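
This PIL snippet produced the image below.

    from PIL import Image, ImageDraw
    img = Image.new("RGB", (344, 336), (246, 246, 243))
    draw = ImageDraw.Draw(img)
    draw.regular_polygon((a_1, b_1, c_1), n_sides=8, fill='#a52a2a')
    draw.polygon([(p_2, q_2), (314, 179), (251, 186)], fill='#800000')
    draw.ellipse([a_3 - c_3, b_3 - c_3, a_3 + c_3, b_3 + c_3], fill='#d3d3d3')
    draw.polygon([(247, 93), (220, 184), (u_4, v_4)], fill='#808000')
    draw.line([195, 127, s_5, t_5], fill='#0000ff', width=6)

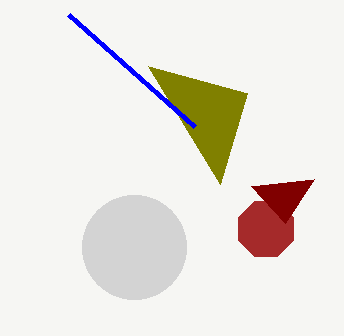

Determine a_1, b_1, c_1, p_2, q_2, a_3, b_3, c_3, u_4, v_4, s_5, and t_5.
a_1 = 266; b_1 = 229; c_1 = 30; p_2 = 285; q_2 = 223; a_3 = 134; b_3 = 247; c_3 = 52; u_4 = 148; v_4 = 66; s_5 = 69; t_5 = 15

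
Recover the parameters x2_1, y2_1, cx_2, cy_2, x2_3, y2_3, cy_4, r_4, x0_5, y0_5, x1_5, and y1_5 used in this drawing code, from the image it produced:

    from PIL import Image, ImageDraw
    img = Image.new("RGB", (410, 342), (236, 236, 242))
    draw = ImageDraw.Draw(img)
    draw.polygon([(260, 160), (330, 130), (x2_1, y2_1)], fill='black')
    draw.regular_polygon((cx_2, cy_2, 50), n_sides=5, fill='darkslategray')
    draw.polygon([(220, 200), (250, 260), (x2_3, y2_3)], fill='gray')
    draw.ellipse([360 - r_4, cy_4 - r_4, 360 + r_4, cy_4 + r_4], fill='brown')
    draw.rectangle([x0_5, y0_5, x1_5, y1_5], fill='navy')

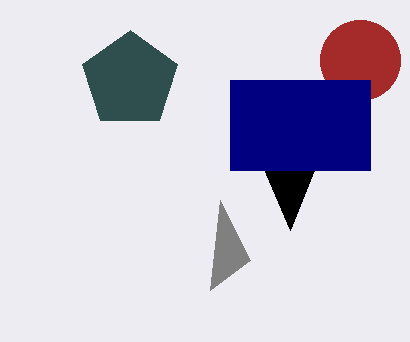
x2_1 = 290
y2_1 = 230
cx_2 = 130
cy_2 = 80
x2_3 = 210
y2_3 = 290
cy_4 = 60
r_4 = 40
x0_5 = 230
y0_5 = 80
x1_5 = 370
y1_5 = 170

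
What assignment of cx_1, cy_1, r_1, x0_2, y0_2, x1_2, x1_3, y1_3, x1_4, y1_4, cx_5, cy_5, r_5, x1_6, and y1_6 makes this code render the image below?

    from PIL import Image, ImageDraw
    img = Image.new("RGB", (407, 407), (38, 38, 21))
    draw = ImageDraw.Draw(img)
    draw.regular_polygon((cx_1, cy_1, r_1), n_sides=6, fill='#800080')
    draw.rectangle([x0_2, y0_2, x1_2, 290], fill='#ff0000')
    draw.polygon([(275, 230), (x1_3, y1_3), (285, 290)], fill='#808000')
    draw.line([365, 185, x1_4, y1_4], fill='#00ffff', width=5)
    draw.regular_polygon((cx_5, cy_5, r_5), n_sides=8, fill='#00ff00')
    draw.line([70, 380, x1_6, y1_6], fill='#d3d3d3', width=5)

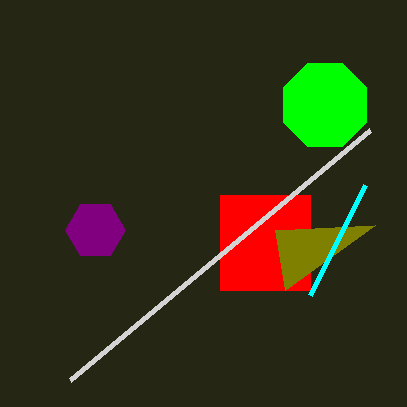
cx_1 = 95; cy_1 = 230; r_1 = 30; x0_2 = 220; y0_2 = 195; x1_2 = 310; x1_3 = 375; y1_3 = 225; x1_4 = 310; y1_4 = 295; cx_5 = 325; cy_5 = 105; r_5 = 45; x1_6 = 370; y1_6 = 130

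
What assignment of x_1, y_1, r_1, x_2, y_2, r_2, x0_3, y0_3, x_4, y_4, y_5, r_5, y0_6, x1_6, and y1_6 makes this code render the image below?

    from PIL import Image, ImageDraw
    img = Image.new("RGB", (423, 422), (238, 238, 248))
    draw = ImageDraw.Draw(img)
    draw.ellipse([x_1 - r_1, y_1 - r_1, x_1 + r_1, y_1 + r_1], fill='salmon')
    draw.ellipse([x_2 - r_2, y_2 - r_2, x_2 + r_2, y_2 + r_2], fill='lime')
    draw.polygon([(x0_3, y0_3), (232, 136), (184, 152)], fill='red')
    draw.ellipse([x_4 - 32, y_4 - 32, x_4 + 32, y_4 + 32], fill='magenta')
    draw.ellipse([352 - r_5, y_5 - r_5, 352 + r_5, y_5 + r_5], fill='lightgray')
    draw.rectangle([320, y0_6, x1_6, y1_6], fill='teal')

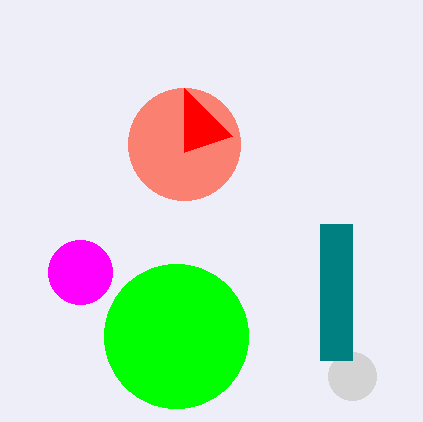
x_1 = 184; y_1 = 144; r_1 = 56; x_2 = 176; y_2 = 336; r_2 = 72; x0_3 = 184; y0_3 = 88; x_4 = 80; y_4 = 272; y_5 = 376; r_5 = 24; y0_6 = 224; x1_6 = 352; y1_6 = 360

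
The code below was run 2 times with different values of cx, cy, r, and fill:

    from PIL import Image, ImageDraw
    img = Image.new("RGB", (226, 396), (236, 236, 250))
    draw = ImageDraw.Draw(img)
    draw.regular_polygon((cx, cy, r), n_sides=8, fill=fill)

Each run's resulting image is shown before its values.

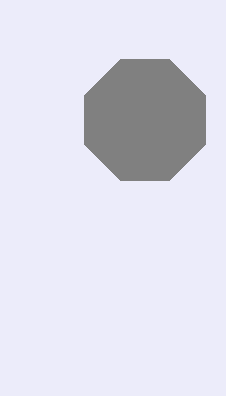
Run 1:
cx = 145, cy = 120, r = 65, fill = 'gray'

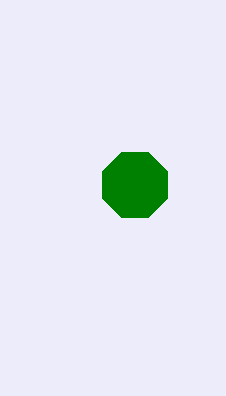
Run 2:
cx = 135; cy = 185; r = 35; fill = 'green'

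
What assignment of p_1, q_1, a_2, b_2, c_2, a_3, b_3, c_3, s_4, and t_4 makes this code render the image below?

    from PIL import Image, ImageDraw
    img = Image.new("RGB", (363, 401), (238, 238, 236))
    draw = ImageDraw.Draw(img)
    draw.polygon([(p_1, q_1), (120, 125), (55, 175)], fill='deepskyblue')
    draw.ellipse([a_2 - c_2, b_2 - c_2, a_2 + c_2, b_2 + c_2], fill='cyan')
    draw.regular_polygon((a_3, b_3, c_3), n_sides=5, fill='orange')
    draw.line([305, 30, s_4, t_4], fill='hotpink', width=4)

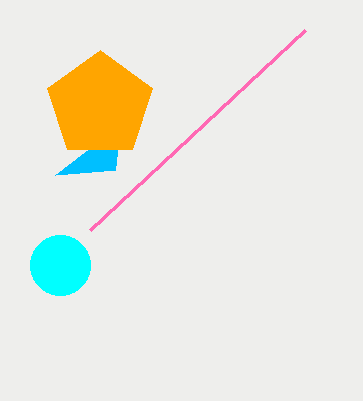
p_1 = 115, q_1 = 170, a_2 = 60, b_2 = 265, c_2 = 30, a_3 = 100, b_3 = 105, c_3 = 55, s_4 = 90, t_4 = 230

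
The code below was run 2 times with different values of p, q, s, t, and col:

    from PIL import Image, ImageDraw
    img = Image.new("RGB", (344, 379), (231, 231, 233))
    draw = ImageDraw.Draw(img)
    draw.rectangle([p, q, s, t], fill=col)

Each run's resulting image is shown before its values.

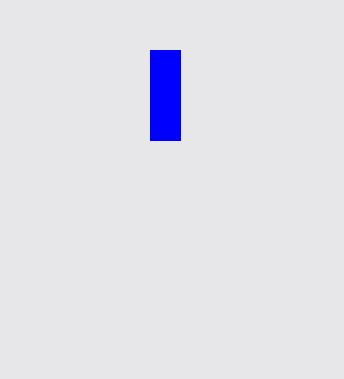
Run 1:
p = 150; q = 50; s = 180; t = 140; col = 'blue'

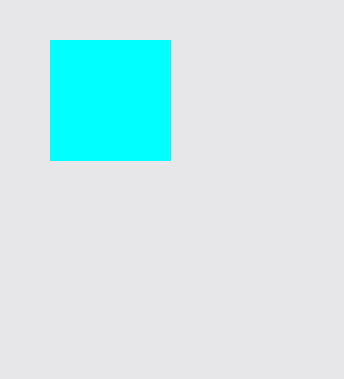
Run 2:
p = 50, q = 40, s = 170, t = 160, col = 'cyan'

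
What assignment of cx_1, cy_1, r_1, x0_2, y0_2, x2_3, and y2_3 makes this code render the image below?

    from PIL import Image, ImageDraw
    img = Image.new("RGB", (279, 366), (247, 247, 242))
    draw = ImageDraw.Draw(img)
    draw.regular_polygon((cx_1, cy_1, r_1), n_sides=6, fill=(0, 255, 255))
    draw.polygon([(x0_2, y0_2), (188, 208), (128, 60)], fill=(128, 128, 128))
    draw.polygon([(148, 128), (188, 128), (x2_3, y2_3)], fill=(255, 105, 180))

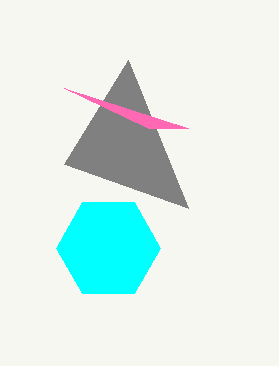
cx_1 = 108; cy_1 = 248; r_1 = 52; x0_2 = 64; y0_2 = 164; x2_3 = 64; y2_3 = 88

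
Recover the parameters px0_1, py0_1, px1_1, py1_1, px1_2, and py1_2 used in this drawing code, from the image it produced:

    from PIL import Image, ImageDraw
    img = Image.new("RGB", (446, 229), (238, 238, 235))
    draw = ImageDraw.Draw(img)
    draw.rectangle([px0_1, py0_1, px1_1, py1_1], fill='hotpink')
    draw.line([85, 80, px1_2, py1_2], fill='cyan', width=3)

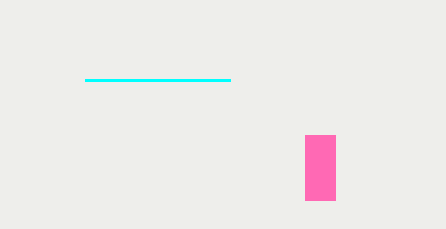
px0_1 = 305
py0_1 = 135
px1_1 = 335
py1_1 = 200
px1_2 = 230
py1_2 = 80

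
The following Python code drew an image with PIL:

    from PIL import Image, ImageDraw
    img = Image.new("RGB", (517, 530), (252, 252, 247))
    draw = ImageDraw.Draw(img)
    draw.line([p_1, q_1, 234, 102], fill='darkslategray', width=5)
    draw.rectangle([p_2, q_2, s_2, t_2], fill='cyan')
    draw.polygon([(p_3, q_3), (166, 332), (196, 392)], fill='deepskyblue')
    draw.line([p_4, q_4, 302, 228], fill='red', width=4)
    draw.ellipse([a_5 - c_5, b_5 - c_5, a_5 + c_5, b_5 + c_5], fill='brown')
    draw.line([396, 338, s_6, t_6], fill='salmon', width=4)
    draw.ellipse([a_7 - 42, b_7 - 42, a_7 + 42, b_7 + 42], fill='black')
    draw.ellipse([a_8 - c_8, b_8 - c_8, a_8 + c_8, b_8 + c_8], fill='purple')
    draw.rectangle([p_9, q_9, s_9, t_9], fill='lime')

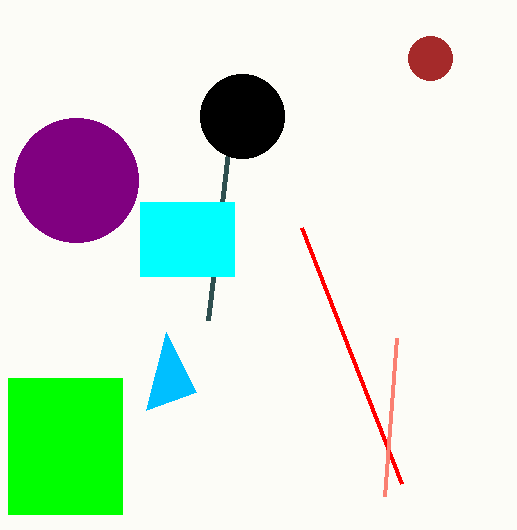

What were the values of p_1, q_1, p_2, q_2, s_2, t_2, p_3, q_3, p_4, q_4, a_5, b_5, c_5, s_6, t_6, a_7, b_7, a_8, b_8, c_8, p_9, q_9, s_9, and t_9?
p_1 = 208
q_1 = 320
p_2 = 140
q_2 = 202
s_2 = 234
t_2 = 276
p_3 = 146
q_3 = 410
p_4 = 402
q_4 = 484
a_5 = 430
b_5 = 58
c_5 = 22
s_6 = 384
t_6 = 496
a_7 = 242
b_7 = 116
a_8 = 76
b_8 = 180
c_8 = 62
p_9 = 8
q_9 = 378
s_9 = 122
t_9 = 514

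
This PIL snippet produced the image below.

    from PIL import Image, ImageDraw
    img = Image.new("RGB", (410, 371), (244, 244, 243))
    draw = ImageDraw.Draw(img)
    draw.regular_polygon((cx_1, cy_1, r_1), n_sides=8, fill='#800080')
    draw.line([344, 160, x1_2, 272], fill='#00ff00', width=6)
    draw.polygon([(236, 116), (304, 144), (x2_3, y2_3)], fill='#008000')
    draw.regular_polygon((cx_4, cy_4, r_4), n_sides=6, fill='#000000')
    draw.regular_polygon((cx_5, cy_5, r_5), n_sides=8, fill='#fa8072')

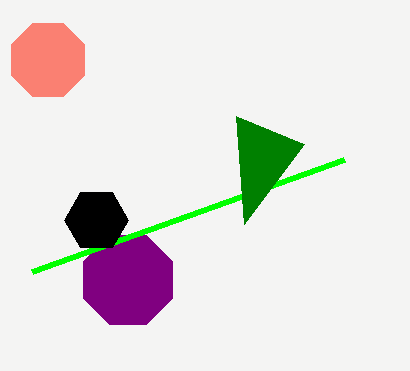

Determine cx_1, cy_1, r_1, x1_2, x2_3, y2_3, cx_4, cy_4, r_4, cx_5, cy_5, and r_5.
cx_1 = 128, cy_1 = 280, r_1 = 48, x1_2 = 32, x2_3 = 244, y2_3 = 224, cx_4 = 96, cy_4 = 220, r_4 = 32, cx_5 = 48, cy_5 = 60, r_5 = 40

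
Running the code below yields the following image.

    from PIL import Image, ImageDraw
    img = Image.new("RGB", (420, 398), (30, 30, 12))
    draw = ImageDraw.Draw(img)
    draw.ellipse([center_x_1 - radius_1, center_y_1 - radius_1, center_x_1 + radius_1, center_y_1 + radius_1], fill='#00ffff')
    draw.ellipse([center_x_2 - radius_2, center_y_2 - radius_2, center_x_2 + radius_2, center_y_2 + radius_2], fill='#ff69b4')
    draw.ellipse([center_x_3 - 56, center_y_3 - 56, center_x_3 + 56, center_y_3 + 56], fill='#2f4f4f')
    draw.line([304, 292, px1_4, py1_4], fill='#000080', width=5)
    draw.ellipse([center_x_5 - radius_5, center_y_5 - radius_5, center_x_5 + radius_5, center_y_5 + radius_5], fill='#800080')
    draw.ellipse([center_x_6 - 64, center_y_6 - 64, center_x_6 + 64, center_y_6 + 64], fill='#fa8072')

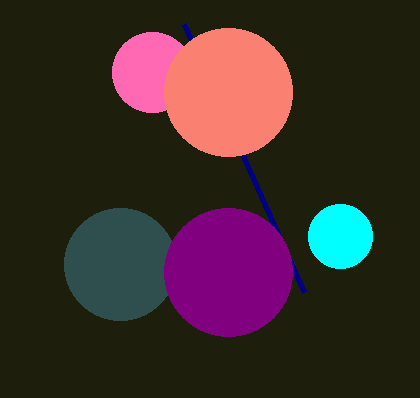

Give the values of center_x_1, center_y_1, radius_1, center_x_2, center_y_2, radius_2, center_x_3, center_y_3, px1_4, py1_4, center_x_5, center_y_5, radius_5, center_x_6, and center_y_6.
center_x_1 = 340, center_y_1 = 236, radius_1 = 32, center_x_2 = 152, center_y_2 = 72, radius_2 = 40, center_x_3 = 120, center_y_3 = 264, px1_4 = 184, py1_4 = 24, center_x_5 = 228, center_y_5 = 272, radius_5 = 64, center_x_6 = 228, center_y_6 = 92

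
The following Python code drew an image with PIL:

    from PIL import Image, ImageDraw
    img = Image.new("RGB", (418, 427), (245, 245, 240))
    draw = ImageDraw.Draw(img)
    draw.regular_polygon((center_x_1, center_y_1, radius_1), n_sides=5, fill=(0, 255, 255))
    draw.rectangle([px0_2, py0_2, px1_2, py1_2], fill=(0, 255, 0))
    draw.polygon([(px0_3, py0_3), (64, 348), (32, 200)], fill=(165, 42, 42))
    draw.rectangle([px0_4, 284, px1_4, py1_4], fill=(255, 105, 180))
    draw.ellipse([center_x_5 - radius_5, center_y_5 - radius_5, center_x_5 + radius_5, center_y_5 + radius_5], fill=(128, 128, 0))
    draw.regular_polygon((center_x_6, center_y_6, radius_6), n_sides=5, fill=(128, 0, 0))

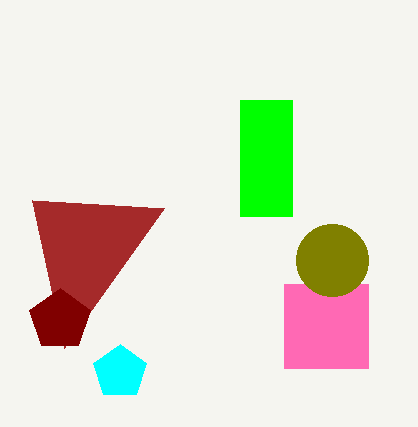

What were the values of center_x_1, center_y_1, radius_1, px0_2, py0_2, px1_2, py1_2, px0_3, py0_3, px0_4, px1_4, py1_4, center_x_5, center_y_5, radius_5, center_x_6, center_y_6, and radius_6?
center_x_1 = 120
center_y_1 = 372
radius_1 = 28
px0_2 = 240
py0_2 = 100
px1_2 = 292
py1_2 = 216
px0_3 = 164
py0_3 = 208
px0_4 = 284
px1_4 = 368
py1_4 = 368
center_x_5 = 332
center_y_5 = 260
radius_5 = 36
center_x_6 = 60
center_y_6 = 320
radius_6 = 32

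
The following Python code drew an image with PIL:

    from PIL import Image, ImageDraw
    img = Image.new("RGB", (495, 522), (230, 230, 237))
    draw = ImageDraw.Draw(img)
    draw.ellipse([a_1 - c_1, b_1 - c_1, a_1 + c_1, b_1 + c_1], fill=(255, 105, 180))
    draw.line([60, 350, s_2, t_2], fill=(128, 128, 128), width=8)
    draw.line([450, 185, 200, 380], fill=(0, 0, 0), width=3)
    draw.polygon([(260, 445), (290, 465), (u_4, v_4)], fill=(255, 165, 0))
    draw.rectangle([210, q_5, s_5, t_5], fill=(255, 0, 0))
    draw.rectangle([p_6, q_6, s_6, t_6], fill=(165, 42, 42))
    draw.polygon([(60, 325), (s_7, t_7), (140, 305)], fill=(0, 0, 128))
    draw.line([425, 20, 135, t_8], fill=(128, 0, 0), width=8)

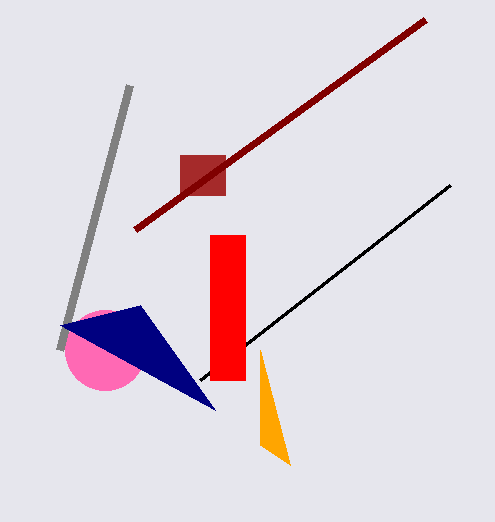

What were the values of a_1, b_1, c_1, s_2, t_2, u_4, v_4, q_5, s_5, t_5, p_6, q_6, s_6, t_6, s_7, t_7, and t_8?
a_1 = 105; b_1 = 350; c_1 = 40; s_2 = 130; t_2 = 85; u_4 = 260; v_4 = 350; q_5 = 235; s_5 = 245; t_5 = 380; p_6 = 180; q_6 = 155; s_6 = 225; t_6 = 195; s_7 = 215; t_7 = 410; t_8 = 230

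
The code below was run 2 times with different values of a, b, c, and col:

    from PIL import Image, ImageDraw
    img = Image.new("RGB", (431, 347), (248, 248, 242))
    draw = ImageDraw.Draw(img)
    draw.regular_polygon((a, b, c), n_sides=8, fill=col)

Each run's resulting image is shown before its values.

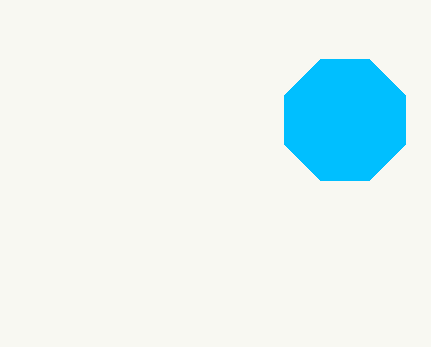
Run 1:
a = 345, b = 120, c = 65, col = 'deepskyblue'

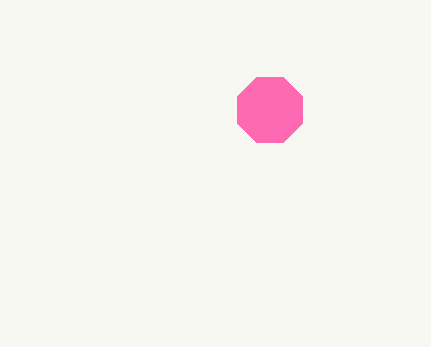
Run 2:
a = 270
b = 110
c = 35
col = 'hotpink'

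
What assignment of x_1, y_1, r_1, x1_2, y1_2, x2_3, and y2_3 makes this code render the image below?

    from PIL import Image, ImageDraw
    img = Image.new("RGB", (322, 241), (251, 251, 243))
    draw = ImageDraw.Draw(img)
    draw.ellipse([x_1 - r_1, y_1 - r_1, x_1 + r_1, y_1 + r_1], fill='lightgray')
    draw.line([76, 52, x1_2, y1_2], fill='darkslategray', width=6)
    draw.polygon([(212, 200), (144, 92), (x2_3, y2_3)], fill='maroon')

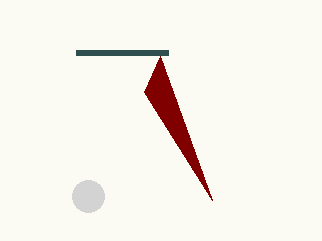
x_1 = 88
y_1 = 196
r_1 = 16
x1_2 = 168
y1_2 = 52
x2_3 = 160
y2_3 = 56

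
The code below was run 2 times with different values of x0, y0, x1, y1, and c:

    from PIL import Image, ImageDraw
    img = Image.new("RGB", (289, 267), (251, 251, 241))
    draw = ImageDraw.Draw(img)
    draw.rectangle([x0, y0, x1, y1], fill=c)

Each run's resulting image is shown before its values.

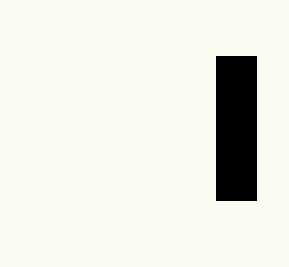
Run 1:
x0 = 216, y0 = 56, x1 = 256, y1 = 200, c = 'black'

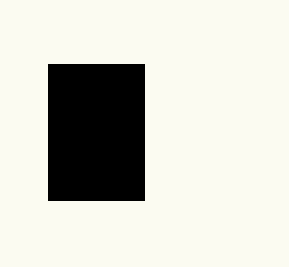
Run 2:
x0 = 48, y0 = 64, x1 = 144, y1 = 200, c = 'black'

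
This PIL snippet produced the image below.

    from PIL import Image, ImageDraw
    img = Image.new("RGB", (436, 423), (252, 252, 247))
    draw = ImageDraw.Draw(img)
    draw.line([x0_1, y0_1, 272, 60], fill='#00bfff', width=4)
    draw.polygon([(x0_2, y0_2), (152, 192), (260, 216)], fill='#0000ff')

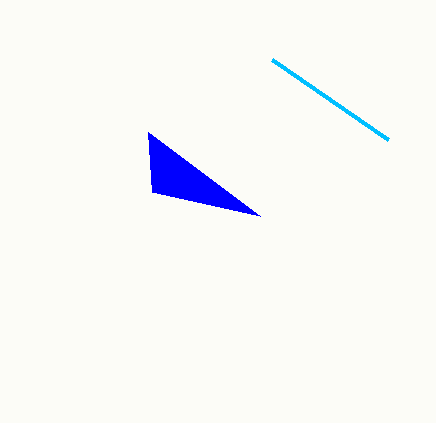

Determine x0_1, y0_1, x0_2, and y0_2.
x0_1 = 388; y0_1 = 140; x0_2 = 148; y0_2 = 132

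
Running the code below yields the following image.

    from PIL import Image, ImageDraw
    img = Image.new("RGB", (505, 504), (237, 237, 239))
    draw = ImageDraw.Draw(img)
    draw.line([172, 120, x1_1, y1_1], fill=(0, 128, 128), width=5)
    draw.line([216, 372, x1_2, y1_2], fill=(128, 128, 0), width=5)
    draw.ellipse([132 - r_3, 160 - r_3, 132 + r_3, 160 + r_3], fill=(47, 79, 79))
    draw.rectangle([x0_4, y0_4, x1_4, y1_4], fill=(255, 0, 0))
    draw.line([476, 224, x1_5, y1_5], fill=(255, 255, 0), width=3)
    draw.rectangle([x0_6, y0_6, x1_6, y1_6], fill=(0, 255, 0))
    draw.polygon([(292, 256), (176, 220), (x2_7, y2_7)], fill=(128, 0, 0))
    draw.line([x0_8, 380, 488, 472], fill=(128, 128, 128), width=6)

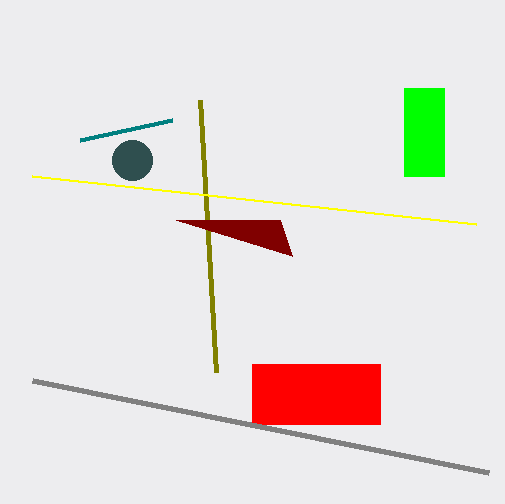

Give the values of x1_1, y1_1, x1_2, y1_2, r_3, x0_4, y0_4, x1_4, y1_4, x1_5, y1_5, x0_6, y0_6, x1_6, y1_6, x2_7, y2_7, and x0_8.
x1_1 = 80, y1_1 = 140, x1_2 = 200, y1_2 = 100, r_3 = 20, x0_4 = 252, y0_4 = 364, x1_4 = 380, y1_4 = 424, x1_5 = 32, y1_5 = 176, x0_6 = 404, y0_6 = 88, x1_6 = 444, y1_6 = 176, x2_7 = 280, y2_7 = 220, x0_8 = 32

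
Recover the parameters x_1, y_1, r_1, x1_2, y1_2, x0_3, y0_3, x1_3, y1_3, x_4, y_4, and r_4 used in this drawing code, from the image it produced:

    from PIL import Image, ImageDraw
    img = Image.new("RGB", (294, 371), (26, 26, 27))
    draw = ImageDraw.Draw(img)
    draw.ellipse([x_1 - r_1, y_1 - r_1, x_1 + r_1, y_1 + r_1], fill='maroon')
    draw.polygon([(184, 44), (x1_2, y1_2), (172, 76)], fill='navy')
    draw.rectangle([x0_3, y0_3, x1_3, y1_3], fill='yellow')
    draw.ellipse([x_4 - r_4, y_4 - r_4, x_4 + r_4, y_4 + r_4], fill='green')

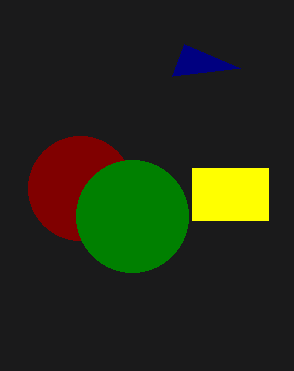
x_1 = 80, y_1 = 188, r_1 = 52, x1_2 = 240, y1_2 = 68, x0_3 = 192, y0_3 = 168, x1_3 = 268, y1_3 = 220, x_4 = 132, y_4 = 216, r_4 = 56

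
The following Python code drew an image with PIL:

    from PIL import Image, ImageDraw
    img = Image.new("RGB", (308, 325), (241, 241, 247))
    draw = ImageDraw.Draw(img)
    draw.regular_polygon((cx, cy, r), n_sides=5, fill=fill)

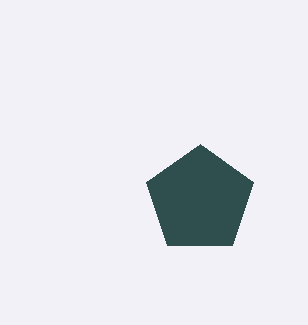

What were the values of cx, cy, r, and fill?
cx = 200; cy = 200; r = 56; fill = 'darkslategray'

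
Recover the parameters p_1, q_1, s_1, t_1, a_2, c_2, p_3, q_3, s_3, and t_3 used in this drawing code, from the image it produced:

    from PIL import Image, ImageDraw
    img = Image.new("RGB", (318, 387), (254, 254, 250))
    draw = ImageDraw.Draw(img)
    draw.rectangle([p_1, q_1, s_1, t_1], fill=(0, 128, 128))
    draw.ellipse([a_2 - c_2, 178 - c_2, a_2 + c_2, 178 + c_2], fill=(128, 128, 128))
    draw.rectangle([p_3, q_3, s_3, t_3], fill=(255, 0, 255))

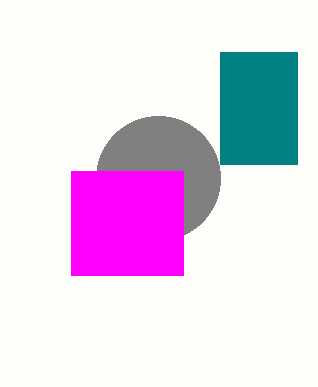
p_1 = 220
q_1 = 52
s_1 = 297
t_1 = 164
a_2 = 158
c_2 = 62
p_3 = 71
q_3 = 171
s_3 = 183
t_3 = 275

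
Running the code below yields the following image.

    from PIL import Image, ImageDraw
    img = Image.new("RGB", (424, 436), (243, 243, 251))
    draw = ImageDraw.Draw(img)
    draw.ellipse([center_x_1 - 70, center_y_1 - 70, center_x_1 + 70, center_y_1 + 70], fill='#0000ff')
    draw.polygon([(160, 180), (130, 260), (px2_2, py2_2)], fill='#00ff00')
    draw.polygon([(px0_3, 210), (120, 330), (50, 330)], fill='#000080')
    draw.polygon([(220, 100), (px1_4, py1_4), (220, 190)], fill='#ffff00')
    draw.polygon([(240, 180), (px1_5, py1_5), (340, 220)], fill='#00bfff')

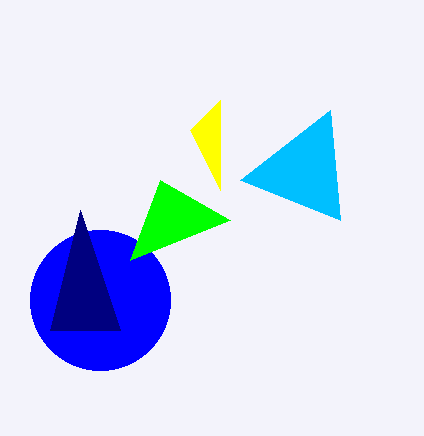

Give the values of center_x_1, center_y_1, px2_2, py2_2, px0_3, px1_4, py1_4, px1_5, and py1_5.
center_x_1 = 100; center_y_1 = 300; px2_2 = 230; py2_2 = 220; px0_3 = 80; px1_4 = 190; py1_4 = 130; px1_5 = 330; py1_5 = 110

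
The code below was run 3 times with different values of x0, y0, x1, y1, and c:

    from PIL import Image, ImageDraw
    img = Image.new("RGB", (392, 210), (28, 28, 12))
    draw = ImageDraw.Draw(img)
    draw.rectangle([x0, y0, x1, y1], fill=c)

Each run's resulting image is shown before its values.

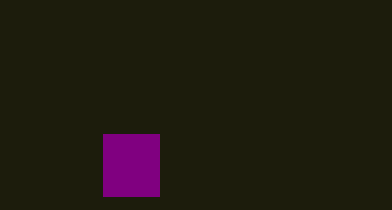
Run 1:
x0 = 103; y0 = 134; x1 = 159; y1 = 196; c = 'purple'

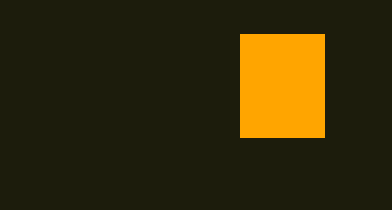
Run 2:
x0 = 240
y0 = 34
x1 = 324
y1 = 137
c = 'orange'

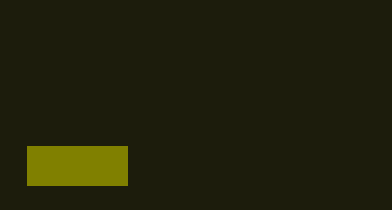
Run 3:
x0 = 27; y0 = 146; x1 = 127; y1 = 185; c = 'olive'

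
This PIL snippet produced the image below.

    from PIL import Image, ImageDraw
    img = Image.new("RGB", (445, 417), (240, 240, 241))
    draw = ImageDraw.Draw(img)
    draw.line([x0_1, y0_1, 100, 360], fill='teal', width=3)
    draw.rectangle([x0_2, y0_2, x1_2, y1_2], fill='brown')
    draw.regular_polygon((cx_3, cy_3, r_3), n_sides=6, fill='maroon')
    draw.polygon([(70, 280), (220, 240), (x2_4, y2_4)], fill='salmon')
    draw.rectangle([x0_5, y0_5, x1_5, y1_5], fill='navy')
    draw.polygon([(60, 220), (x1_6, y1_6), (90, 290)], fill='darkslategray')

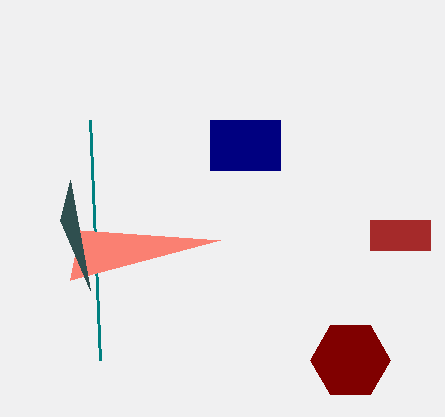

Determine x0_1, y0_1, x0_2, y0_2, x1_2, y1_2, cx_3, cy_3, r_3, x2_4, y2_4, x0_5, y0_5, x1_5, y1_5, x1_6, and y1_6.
x0_1 = 90
y0_1 = 120
x0_2 = 370
y0_2 = 220
x1_2 = 430
y1_2 = 250
cx_3 = 350
cy_3 = 360
r_3 = 40
x2_4 = 80
y2_4 = 230
x0_5 = 210
y0_5 = 120
x1_5 = 280
y1_5 = 170
x1_6 = 70
y1_6 = 180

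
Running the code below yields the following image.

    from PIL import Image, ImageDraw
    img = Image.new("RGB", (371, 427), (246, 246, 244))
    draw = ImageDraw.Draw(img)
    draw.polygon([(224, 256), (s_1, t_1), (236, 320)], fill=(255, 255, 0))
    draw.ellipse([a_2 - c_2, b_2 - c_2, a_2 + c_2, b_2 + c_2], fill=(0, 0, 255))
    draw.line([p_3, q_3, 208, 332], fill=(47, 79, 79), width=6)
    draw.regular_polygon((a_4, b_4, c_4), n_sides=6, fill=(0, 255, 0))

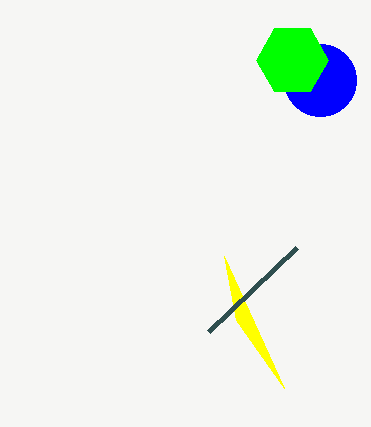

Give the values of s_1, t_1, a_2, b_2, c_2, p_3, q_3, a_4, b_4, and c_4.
s_1 = 284; t_1 = 388; a_2 = 320; b_2 = 80; c_2 = 36; p_3 = 296; q_3 = 248; a_4 = 292; b_4 = 60; c_4 = 36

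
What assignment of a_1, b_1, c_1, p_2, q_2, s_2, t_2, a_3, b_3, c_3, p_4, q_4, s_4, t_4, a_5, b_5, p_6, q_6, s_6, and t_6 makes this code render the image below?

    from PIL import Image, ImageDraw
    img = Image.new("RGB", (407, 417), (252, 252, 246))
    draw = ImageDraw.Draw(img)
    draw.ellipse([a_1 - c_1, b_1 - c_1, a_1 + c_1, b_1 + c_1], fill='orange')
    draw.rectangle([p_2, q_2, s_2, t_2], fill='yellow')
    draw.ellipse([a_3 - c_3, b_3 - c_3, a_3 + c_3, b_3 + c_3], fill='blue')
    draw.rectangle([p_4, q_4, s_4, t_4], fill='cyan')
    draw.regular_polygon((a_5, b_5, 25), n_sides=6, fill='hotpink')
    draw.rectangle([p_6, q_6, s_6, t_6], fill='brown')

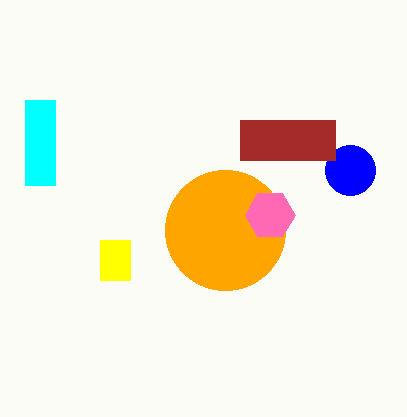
a_1 = 225; b_1 = 230; c_1 = 60; p_2 = 100; q_2 = 240; s_2 = 130; t_2 = 280; a_3 = 350; b_3 = 170; c_3 = 25; p_4 = 25; q_4 = 100; s_4 = 55; t_4 = 185; a_5 = 270; b_5 = 215; p_6 = 240; q_6 = 120; s_6 = 335; t_6 = 160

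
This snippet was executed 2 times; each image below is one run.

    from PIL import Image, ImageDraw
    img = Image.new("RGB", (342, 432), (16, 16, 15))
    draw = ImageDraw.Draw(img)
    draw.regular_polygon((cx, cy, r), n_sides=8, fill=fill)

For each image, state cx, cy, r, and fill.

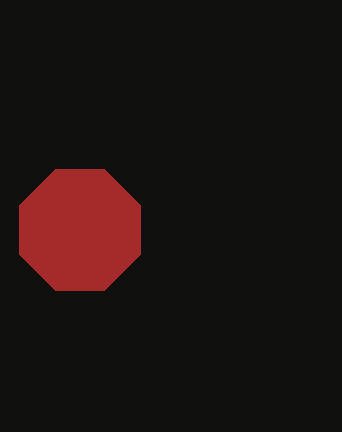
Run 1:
cx = 80
cy = 230
r = 65
fill = 'brown'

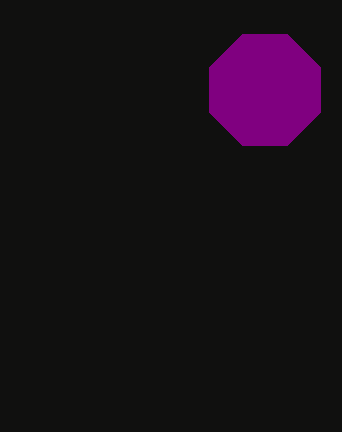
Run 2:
cx = 265, cy = 90, r = 60, fill = 'purple'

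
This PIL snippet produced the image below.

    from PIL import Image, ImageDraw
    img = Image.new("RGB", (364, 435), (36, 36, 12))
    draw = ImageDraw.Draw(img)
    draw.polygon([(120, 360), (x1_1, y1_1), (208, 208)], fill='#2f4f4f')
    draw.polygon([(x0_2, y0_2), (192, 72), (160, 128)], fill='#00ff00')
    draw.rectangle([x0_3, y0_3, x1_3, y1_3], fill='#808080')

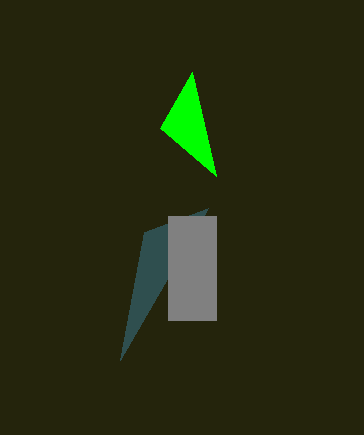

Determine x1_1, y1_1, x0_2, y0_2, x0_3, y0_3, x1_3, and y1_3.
x1_1 = 144, y1_1 = 232, x0_2 = 216, y0_2 = 176, x0_3 = 168, y0_3 = 216, x1_3 = 216, y1_3 = 320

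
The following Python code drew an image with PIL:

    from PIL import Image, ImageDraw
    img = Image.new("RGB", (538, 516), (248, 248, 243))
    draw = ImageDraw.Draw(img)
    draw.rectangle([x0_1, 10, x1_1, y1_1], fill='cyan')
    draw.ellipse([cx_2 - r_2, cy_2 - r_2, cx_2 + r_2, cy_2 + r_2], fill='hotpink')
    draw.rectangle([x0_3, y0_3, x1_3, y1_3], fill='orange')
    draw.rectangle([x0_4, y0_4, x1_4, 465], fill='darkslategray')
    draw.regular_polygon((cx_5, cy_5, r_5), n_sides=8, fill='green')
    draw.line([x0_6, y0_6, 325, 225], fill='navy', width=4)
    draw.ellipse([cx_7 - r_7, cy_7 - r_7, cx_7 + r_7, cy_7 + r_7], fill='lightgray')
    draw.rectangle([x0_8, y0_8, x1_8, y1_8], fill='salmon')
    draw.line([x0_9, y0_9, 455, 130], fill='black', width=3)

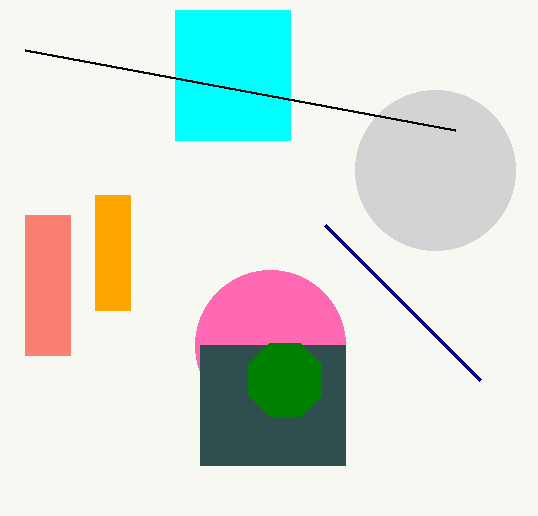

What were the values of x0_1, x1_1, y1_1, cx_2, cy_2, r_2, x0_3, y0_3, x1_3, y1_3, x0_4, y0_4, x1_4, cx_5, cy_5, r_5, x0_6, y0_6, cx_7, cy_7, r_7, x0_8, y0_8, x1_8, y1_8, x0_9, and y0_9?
x0_1 = 175
x1_1 = 290
y1_1 = 140
cx_2 = 270
cy_2 = 345
r_2 = 75
x0_3 = 95
y0_3 = 195
x1_3 = 130
y1_3 = 310
x0_4 = 200
y0_4 = 345
x1_4 = 345
cx_5 = 285
cy_5 = 380
r_5 = 40
x0_6 = 480
y0_6 = 380
cx_7 = 435
cy_7 = 170
r_7 = 80
x0_8 = 25
y0_8 = 215
x1_8 = 70
y1_8 = 355
x0_9 = 25
y0_9 = 50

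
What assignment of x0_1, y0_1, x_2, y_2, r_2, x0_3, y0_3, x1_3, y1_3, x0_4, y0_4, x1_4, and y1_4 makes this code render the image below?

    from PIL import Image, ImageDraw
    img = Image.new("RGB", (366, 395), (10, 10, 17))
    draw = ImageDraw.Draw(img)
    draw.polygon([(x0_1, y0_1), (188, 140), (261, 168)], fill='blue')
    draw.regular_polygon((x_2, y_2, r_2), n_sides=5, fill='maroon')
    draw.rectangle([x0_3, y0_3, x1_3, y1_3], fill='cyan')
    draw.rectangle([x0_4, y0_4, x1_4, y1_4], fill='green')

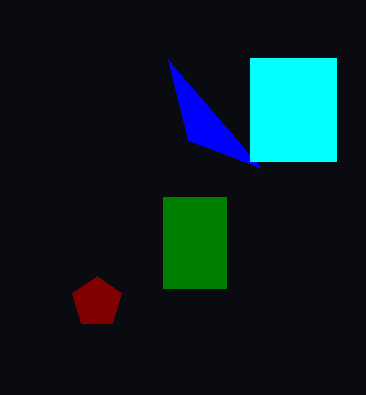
x0_1 = 168, y0_1 = 60, x_2 = 97, y_2 = 302, r_2 = 26, x0_3 = 250, y0_3 = 58, x1_3 = 336, y1_3 = 161, x0_4 = 163, y0_4 = 197, x1_4 = 226, y1_4 = 288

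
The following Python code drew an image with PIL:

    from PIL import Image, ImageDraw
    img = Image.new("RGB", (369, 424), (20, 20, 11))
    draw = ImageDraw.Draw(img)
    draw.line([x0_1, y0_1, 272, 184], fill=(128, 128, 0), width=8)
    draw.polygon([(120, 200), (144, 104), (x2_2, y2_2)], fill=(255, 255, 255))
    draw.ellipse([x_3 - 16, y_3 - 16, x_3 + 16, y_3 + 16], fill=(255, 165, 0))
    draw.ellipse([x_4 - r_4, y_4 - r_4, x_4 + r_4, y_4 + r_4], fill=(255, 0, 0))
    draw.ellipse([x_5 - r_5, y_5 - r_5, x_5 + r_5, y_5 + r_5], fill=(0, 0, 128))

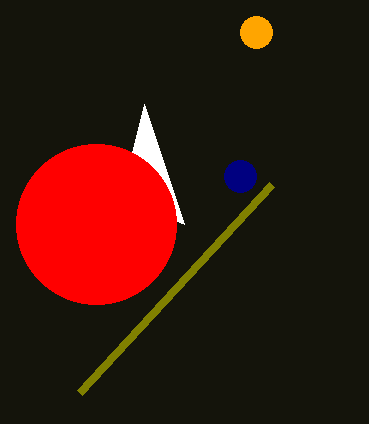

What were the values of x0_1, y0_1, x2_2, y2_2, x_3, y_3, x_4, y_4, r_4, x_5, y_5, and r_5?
x0_1 = 80
y0_1 = 392
x2_2 = 184
y2_2 = 224
x_3 = 256
y_3 = 32
x_4 = 96
y_4 = 224
r_4 = 80
x_5 = 240
y_5 = 176
r_5 = 16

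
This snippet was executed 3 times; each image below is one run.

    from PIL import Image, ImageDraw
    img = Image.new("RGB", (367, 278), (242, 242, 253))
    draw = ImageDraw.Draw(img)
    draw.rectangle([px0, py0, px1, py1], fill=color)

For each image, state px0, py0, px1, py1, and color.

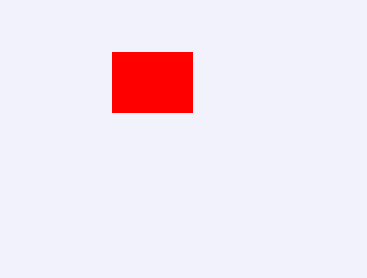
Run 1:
px0 = 112, py0 = 52, px1 = 192, py1 = 112, color = 'red'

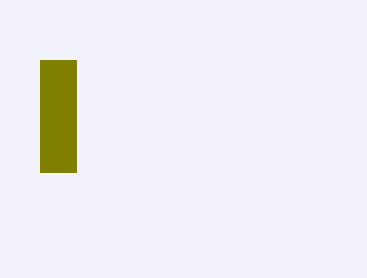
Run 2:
px0 = 40, py0 = 60, px1 = 76, py1 = 172, color = 'olive'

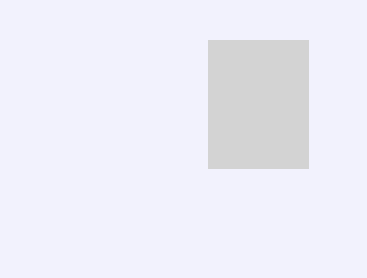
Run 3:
px0 = 208
py0 = 40
px1 = 308
py1 = 168
color = 'lightgray'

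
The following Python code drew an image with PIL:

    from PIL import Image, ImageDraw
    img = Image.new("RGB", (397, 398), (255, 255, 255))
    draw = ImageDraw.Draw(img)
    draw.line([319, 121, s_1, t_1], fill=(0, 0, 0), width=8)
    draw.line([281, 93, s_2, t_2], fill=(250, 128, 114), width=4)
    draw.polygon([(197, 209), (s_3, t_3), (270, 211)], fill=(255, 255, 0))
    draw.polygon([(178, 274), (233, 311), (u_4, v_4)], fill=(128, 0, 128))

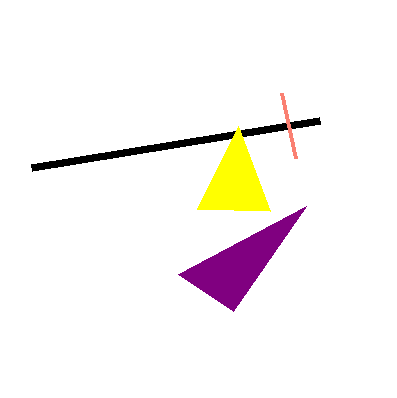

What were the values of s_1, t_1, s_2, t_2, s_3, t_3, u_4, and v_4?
s_1 = 31, t_1 = 168, s_2 = 295, t_2 = 158, s_3 = 238, t_3 = 126, u_4 = 306, v_4 = 206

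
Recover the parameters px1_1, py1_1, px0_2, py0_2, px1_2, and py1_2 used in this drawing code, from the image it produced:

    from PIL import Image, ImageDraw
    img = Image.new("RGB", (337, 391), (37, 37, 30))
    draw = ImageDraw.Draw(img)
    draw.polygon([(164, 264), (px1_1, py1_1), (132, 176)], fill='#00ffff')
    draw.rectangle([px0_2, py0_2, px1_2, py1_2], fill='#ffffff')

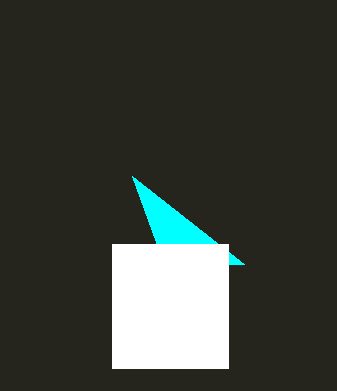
px1_1 = 244, py1_1 = 264, px0_2 = 112, py0_2 = 244, px1_2 = 228, py1_2 = 368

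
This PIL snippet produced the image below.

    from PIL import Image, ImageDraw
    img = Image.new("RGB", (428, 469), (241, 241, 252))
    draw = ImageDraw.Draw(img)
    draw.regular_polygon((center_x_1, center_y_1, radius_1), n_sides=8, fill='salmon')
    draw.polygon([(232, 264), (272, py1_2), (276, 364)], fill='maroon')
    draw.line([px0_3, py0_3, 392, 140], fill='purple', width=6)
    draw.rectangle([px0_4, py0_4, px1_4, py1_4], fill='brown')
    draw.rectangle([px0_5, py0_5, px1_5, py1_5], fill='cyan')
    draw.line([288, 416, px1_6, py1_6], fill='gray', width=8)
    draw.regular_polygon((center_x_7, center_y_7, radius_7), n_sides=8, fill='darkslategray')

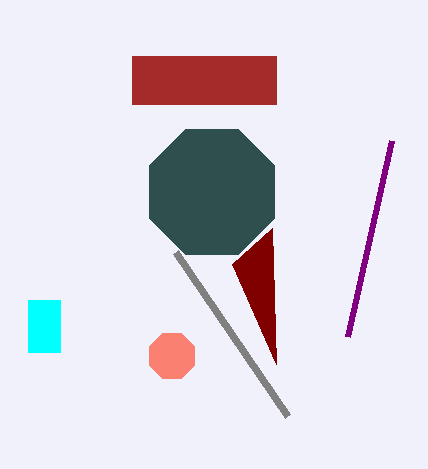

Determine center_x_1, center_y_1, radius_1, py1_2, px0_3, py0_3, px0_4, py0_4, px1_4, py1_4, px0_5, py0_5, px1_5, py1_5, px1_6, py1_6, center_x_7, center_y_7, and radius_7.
center_x_1 = 172
center_y_1 = 356
radius_1 = 24
py1_2 = 228
px0_3 = 348
py0_3 = 336
px0_4 = 132
py0_4 = 56
px1_4 = 276
py1_4 = 104
px0_5 = 28
py0_5 = 300
px1_5 = 60
py1_5 = 352
px1_6 = 176
py1_6 = 252
center_x_7 = 212
center_y_7 = 192
radius_7 = 68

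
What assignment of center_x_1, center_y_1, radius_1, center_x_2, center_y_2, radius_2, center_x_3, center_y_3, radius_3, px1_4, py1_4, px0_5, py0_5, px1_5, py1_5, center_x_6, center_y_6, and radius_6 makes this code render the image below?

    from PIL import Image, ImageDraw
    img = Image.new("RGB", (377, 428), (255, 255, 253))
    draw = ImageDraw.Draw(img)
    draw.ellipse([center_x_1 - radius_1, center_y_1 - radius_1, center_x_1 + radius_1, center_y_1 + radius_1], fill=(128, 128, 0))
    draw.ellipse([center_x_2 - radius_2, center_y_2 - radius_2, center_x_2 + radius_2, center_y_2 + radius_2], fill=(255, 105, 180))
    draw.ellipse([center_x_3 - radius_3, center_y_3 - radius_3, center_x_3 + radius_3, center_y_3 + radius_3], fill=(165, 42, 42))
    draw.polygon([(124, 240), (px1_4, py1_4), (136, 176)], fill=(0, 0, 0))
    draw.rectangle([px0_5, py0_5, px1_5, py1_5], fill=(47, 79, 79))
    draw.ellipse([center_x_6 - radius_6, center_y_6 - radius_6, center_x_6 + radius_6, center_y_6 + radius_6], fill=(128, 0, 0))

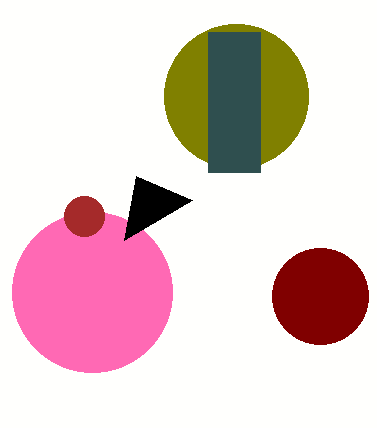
center_x_1 = 236
center_y_1 = 96
radius_1 = 72
center_x_2 = 92
center_y_2 = 292
radius_2 = 80
center_x_3 = 84
center_y_3 = 216
radius_3 = 20
px1_4 = 192
py1_4 = 200
px0_5 = 208
py0_5 = 32
px1_5 = 260
py1_5 = 172
center_x_6 = 320
center_y_6 = 296
radius_6 = 48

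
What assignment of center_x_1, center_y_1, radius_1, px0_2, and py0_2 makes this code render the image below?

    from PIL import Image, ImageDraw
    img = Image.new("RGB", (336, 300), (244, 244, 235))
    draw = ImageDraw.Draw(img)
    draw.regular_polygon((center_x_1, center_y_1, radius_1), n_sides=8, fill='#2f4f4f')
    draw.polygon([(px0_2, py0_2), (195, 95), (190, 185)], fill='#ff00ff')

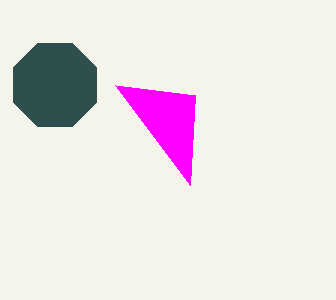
center_x_1 = 55, center_y_1 = 85, radius_1 = 45, px0_2 = 115, py0_2 = 85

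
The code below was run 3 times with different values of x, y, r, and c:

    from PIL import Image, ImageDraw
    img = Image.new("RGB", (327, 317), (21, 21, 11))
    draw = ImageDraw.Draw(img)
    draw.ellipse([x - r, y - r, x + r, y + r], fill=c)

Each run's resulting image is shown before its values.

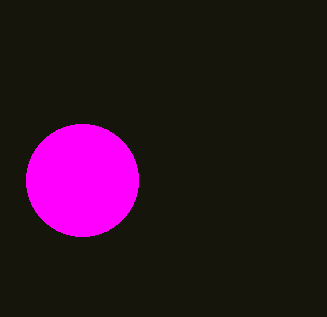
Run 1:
x = 82; y = 180; r = 56; c = 'magenta'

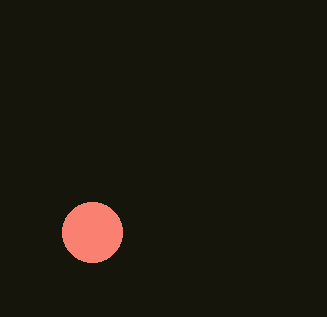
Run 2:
x = 92; y = 232; r = 30; c = 'salmon'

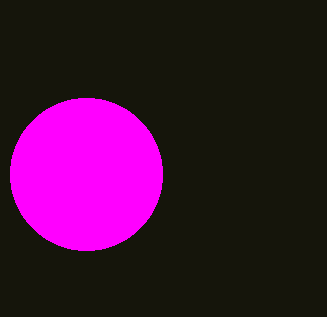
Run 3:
x = 86, y = 174, r = 76, c = 'magenta'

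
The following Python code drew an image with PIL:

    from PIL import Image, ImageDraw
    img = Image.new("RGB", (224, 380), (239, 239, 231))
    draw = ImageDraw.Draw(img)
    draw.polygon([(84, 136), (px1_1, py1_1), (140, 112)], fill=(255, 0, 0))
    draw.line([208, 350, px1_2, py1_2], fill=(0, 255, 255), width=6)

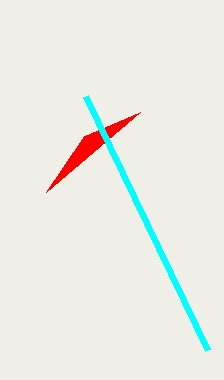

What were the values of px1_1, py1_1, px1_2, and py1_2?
px1_1 = 46; py1_1 = 192; px1_2 = 86; py1_2 = 96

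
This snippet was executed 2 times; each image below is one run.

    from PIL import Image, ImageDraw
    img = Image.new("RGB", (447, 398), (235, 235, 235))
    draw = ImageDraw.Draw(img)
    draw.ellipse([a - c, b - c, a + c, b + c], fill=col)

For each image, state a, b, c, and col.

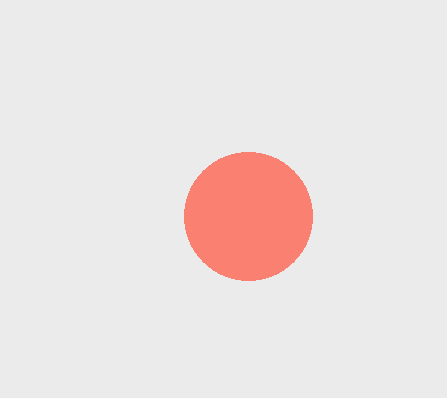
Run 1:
a = 248, b = 216, c = 64, col = 'salmon'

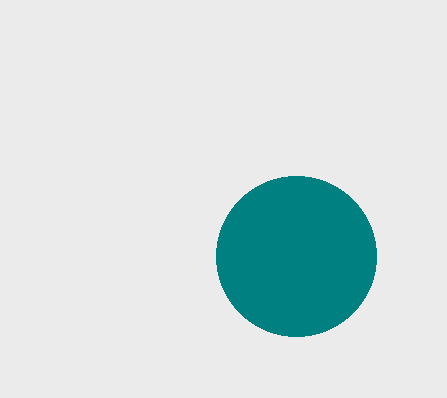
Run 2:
a = 296, b = 256, c = 80, col = 'teal'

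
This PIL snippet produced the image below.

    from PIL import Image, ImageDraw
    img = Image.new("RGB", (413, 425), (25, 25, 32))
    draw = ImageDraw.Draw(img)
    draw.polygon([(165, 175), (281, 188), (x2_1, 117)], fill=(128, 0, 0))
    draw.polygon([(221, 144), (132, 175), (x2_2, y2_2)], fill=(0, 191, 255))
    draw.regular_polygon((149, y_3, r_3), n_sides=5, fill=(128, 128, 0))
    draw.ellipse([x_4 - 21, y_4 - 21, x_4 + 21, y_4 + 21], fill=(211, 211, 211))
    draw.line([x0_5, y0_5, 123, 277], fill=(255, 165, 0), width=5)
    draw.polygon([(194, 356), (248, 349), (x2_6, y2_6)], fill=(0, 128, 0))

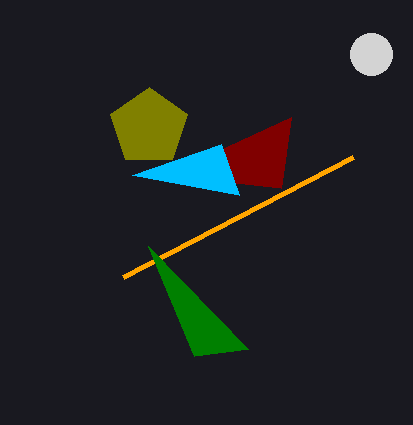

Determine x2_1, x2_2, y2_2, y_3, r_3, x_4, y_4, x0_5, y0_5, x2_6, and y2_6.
x2_1 = 291, x2_2 = 239, y2_2 = 195, y_3 = 127, r_3 = 40, x_4 = 371, y_4 = 54, x0_5 = 353, y0_5 = 157, x2_6 = 148, y2_6 = 246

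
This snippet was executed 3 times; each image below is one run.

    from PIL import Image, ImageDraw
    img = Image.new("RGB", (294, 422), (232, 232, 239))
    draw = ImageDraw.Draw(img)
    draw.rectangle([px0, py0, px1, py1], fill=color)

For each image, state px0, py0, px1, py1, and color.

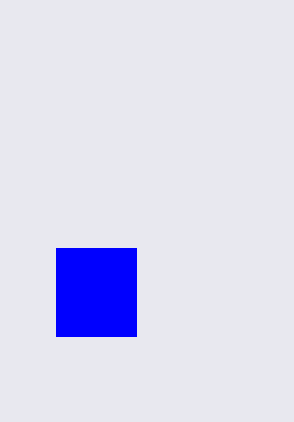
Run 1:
px0 = 56
py0 = 248
px1 = 136
py1 = 336
color = 'blue'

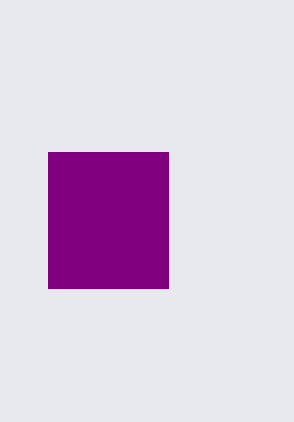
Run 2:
px0 = 48
py0 = 152
px1 = 168
py1 = 288
color = 'purple'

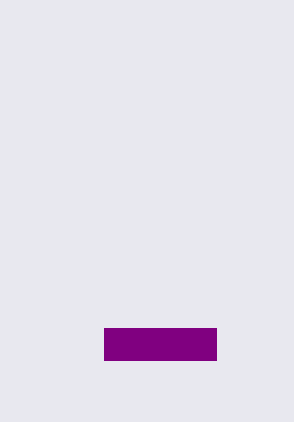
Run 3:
px0 = 104
py0 = 328
px1 = 216
py1 = 360
color = 'purple'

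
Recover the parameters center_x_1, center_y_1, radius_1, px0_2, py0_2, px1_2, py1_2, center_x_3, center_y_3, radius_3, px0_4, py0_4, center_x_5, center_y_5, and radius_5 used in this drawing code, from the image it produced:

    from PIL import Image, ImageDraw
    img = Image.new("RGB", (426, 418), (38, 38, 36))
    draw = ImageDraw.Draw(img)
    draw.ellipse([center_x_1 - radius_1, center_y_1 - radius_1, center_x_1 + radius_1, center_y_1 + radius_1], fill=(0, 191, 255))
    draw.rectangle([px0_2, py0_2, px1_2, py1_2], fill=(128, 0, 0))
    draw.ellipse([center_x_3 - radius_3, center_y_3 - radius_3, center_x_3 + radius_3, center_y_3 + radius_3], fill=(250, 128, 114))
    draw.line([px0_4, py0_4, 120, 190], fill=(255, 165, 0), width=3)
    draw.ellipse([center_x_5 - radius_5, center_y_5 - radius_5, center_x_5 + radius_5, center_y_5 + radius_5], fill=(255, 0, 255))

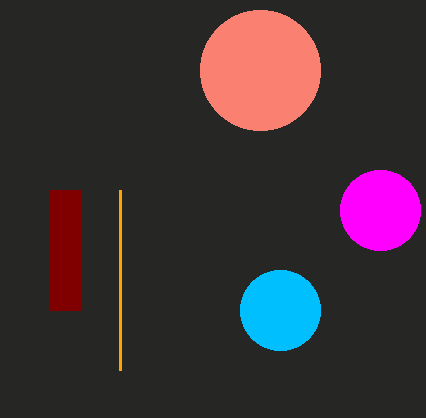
center_x_1 = 280, center_y_1 = 310, radius_1 = 40, px0_2 = 50, py0_2 = 190, px1_2 = 80, py1_2 = 310, center_x_3 = 260, center_y_3 = 70, radius_3 = 60, px0_4 = 120, py0_4 = 370, center_x_5 = 380, center_y_5 = 210, radius_5 = 40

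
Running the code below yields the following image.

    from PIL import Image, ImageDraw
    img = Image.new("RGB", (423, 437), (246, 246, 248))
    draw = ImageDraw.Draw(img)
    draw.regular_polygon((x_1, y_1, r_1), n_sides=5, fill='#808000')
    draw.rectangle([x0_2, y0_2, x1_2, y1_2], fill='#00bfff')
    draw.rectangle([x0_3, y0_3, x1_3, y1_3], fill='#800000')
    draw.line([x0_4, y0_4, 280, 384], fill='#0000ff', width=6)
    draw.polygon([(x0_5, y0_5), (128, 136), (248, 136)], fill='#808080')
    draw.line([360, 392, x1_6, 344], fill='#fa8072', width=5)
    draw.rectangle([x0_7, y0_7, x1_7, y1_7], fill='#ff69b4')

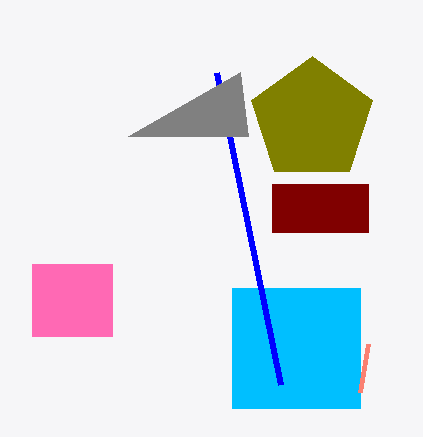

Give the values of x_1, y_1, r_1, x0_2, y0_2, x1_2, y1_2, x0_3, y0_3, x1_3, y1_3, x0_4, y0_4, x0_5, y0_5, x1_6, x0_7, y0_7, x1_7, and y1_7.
x_1 = 312
y_1 = 120
r_1 = 64
x0_2 = 232
y0_2 = 288
x1_2 = 360
y1_2 = 408
x0_3 = 272
y0_3 = 184
x1_3 = 368
y1_3 = 232
x0_4 = 216
y0_4 = 72
x0_5 = 240
y0_5 = 72
x1_6 = 368
x0_7 = 32
y0_7 = 264
x1_7 = 112
y1_7 = 336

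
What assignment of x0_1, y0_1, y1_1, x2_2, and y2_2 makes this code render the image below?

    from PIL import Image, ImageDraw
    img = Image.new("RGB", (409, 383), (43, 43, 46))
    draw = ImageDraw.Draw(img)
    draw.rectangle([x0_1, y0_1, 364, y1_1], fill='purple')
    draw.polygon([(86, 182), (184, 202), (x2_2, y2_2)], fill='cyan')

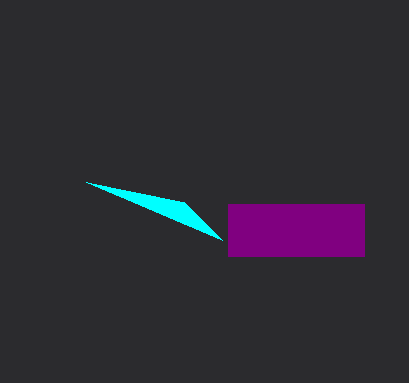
x0_1 = 228
y0_1 = 204
y1_1 = 256
x2_2 = 222
y2_2 = 240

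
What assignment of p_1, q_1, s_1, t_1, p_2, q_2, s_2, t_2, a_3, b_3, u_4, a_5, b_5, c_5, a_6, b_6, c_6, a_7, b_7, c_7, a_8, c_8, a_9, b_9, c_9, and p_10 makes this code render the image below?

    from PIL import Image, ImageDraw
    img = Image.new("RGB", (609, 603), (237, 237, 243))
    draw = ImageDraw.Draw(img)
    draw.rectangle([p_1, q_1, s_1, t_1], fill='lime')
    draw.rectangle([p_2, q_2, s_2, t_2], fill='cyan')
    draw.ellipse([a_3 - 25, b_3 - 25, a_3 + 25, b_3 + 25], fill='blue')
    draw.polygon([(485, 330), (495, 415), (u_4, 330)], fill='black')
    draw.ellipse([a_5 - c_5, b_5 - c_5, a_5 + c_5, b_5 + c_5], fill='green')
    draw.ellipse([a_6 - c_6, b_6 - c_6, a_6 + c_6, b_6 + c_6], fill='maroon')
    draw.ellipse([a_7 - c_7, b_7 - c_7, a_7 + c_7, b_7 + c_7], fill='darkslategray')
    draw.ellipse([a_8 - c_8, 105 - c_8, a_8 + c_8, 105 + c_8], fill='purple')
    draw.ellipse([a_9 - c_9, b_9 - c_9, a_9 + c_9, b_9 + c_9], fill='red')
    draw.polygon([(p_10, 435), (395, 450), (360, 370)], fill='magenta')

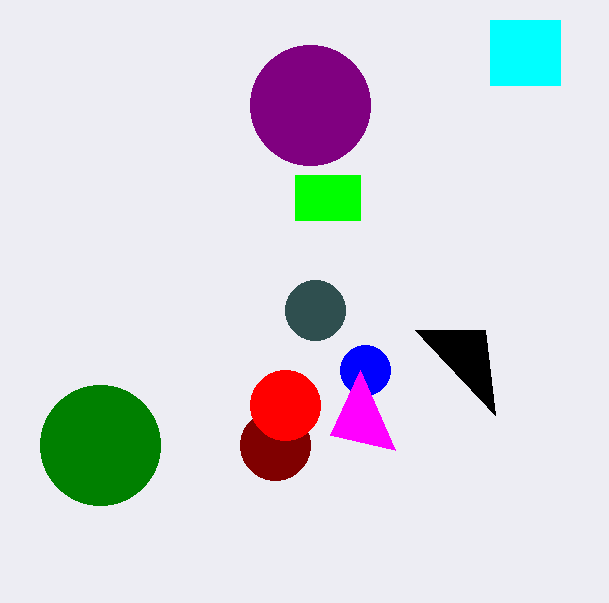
p_1 = 295
q_1 = 175
s_1 = 360
t_1 = 220
p_2 = 490
q_2 = 20
s_2 = 560
t_2 = 85
a_3 = 365
b_3 = 370
u_4 = 415
a_5 = 100
b_5 = 445
c_5 = 60
a_6 = 275
b_6 = 445
c_6 = 35
a_7 = 315
b_7 = 310
c_7 = 30
a_8 = 310
c_8 = 60
a_9 = 285
b_9 = 405
c_9 = 35
p_10 = 330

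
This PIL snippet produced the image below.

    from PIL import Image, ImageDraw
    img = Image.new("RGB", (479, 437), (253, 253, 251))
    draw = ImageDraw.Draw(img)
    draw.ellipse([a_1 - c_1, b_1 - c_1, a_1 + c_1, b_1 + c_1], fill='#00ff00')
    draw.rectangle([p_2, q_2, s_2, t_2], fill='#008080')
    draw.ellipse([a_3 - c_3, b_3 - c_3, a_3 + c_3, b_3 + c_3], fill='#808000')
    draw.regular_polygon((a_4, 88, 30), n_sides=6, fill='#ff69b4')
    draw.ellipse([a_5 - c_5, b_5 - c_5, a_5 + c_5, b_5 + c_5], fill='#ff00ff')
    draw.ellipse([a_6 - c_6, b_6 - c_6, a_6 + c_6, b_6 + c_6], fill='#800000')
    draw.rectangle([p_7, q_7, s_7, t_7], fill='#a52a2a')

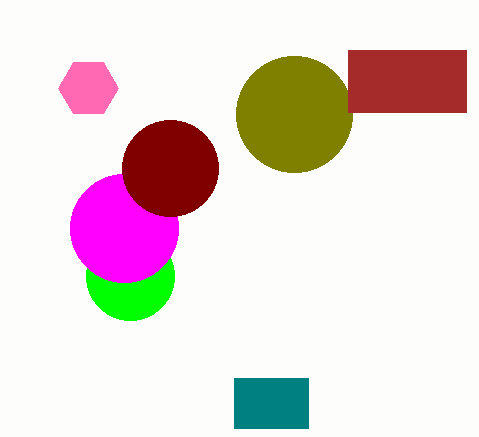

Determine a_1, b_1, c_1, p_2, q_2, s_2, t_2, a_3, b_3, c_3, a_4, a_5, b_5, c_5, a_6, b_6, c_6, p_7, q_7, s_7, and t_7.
a_1 = 130, b_1 = 276, c_1 = 44, p_2 = 234, q_2 = 378, s_2 = 308, t_2 = 428, a_3 = 294, b_3 = 114, c_3 = 58, a_4 = 88, a_5 = 124, b_5 = 228, c_5 = 54, a_6 = 170, b_6 = 168, c_6 = 48, p_7 = 348, q_7 = 50, s_7 = 466, t_7 = 112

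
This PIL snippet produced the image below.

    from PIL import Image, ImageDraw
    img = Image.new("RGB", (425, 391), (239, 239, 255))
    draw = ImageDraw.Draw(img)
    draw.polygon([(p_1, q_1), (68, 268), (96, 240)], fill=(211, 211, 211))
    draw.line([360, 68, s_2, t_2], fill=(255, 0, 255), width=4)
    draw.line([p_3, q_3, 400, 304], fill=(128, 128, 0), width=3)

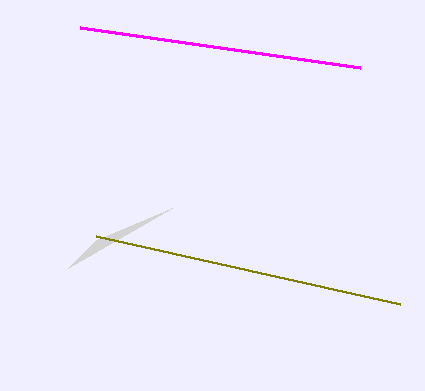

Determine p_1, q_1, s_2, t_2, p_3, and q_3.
p_1 = 172
q_1 = 208
s_2 = 80
t_2 = 28
p_3 = 96
q_3 = 236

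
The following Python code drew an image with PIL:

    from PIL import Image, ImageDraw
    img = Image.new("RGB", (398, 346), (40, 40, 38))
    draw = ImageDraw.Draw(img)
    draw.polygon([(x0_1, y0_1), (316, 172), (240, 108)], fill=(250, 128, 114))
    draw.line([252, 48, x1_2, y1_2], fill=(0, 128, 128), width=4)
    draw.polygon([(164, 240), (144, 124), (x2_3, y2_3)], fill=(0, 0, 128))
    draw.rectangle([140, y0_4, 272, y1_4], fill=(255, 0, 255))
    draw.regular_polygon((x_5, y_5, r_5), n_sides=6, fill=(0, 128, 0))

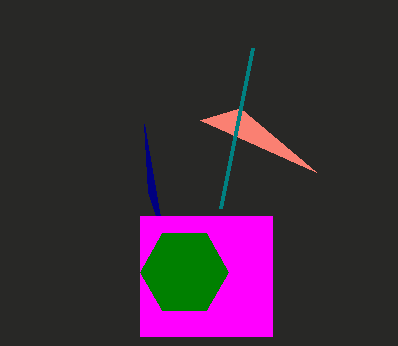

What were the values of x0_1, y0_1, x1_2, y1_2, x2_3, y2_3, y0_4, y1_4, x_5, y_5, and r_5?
x0_1 = 200, y0_1 = 120, x1_2 = 220, y1_2 = 208, x2_3 = 148, y2_3 = 192, y0_4 = 216, y1_4 = 336, x_5 = 184, y_5 = 272, r_5 = 44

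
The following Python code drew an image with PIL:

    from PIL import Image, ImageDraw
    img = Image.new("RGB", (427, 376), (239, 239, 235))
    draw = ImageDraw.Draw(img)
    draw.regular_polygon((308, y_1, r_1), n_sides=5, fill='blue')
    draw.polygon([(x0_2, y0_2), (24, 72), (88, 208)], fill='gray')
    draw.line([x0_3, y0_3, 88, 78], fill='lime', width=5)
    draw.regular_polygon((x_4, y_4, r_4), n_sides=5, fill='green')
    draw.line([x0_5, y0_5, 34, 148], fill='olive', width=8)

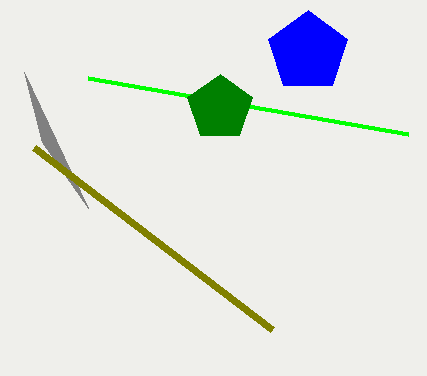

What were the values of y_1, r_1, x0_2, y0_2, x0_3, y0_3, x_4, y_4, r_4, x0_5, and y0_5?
y_1 = 52
r_1 = 42
x0_2 = 42
y0_2 = 142
x0_3 = 408
y0_3 = 134
x_4 = 220
y_4 = 108
r_4 = 34
x0_5 = 272
y0_5 = 330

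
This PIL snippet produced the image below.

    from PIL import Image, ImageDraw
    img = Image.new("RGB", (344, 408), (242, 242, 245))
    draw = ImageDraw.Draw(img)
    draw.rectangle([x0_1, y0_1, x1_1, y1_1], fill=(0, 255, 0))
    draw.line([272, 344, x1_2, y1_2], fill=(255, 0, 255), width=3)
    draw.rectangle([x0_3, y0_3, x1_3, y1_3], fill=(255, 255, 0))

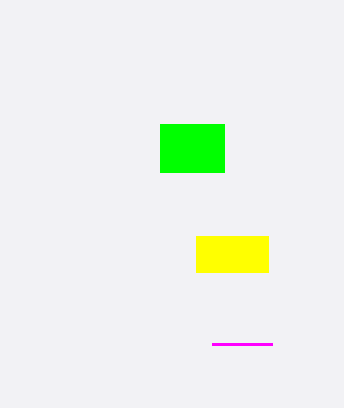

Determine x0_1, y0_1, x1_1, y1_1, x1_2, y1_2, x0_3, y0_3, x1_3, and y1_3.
x0_1 = 160, y0_1 = 124, x1_1 = 224, y1_1 = 172, x1_2 = 212, y1_2 = 344, x0_3 = 196, y0_3 = 236, x1_3 = 268, y1_3 = 272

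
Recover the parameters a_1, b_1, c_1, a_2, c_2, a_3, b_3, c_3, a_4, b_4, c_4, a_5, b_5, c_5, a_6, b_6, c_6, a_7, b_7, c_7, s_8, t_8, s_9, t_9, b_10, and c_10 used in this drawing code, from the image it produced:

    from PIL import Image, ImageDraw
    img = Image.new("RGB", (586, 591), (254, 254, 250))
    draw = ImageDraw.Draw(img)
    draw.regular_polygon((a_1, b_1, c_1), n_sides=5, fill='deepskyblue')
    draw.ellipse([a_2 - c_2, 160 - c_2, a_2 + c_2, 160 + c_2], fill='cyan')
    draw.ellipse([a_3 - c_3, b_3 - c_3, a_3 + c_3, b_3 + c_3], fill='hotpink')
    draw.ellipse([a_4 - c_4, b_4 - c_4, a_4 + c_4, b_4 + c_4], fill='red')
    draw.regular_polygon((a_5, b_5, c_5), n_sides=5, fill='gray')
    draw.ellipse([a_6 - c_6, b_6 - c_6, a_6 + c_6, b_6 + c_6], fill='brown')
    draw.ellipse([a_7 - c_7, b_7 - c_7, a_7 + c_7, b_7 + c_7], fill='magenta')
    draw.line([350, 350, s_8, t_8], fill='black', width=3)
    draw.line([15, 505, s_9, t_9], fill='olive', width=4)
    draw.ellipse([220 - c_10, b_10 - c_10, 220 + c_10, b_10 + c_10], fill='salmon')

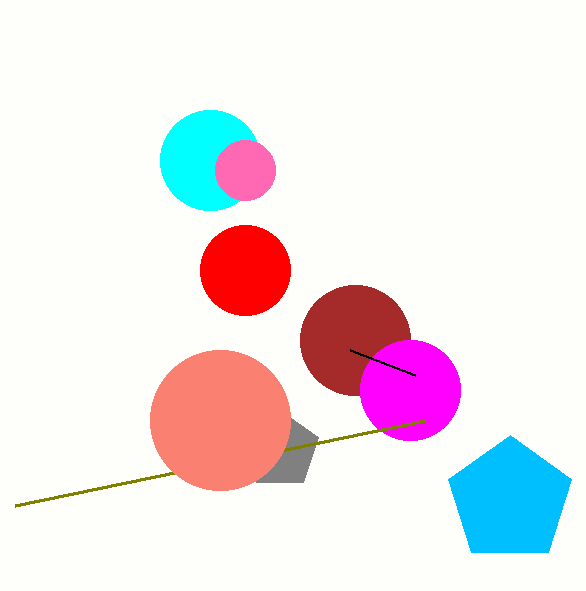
a_1 = 510, b_1 = 500, c_1 = 65, a_2 = 210, c_2 = 50, a_3 = 245, b_3 = 170, c_3 = 30, a_4 = 245, b_4 = 270, c_4 = 45, a_5 = 280, b_5 = 450, c_5 = 40, a_6 = 355, b_6 = 340, c_6 = 55, a_7 = 410, b_7 = 390, c_7 = 50, s_8 = 415, t_8 = 375, s_9 = 425, t_9 = 420, b_10 = 420, c_10 = 70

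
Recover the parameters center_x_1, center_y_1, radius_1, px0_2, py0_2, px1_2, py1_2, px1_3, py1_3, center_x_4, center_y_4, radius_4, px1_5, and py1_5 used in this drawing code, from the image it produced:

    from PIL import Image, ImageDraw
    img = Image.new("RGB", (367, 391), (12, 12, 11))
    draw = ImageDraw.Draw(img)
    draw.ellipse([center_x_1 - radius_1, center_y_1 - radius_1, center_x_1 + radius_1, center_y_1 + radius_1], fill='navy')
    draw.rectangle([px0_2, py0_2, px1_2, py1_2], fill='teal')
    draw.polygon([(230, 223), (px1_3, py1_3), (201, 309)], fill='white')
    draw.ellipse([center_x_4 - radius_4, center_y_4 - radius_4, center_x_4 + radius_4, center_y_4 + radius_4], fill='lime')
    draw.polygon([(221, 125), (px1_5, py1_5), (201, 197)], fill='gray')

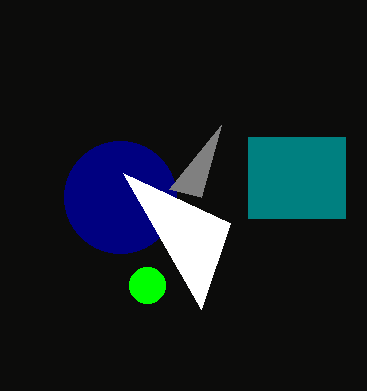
center_x_1 = 120; center_y_1 = 197; radius_1 = 56; px0_2 = 248; py0_2 = 137; px1_2 = 345; py1_2 = 218; px1_3 = 123; py1_3 = 173; center_x_4 = 147; center_y_4 = 285; radius_4 = 18; px1_5 = 169; py1_5 = 189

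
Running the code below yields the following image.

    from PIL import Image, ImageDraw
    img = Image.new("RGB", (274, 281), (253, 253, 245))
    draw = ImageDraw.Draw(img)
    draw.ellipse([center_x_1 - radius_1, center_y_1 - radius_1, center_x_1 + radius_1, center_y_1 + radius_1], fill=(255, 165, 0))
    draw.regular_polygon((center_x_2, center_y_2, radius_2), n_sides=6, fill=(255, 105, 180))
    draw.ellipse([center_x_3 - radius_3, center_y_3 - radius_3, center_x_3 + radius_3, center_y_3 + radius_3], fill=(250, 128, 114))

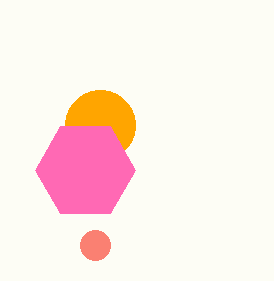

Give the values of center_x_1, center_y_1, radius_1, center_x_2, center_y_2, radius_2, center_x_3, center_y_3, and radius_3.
center_x_1 = 100, center_y_1 = 125, radius_1 = 35, center_x_2 = 85, center_y_2 = 170, radius_2 = 50, center_x_3 = 95, center_y_3 = 245, radius_3 = 15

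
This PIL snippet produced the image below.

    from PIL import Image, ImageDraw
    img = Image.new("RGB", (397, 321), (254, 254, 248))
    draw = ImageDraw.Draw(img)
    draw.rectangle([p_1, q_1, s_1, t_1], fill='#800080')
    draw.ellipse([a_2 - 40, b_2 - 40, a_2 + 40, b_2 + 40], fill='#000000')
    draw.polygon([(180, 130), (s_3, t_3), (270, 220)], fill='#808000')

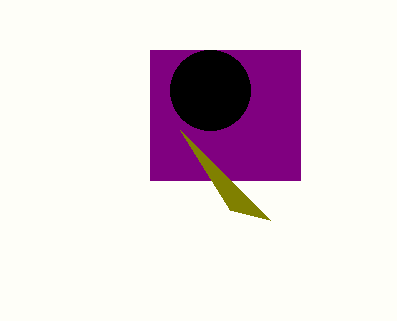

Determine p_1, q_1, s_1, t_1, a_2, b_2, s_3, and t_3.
p_1 = 150; q_1 = 50; s_1 = 300; t_1 = 180; a_2 = 210; b_2 = 90; s_3 = 230; t_3 = 210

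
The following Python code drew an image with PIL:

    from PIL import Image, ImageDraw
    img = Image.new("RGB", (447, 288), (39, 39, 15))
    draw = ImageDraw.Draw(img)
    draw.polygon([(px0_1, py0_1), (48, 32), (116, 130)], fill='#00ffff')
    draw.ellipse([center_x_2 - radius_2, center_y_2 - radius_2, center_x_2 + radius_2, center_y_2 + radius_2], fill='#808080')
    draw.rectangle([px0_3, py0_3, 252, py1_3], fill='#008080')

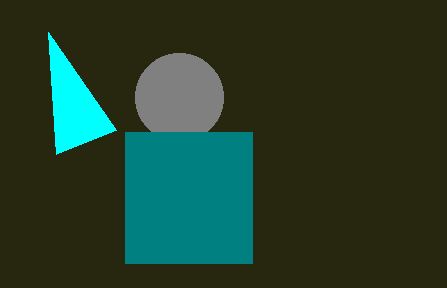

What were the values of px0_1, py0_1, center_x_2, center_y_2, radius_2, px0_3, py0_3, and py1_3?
px0_1 = 56; py0_1 = 154; center_x_2 = 179; center_y_2 = 97; radius_2 = 44; px0_3 = 125; py0_3 = 132; py1_3 = 263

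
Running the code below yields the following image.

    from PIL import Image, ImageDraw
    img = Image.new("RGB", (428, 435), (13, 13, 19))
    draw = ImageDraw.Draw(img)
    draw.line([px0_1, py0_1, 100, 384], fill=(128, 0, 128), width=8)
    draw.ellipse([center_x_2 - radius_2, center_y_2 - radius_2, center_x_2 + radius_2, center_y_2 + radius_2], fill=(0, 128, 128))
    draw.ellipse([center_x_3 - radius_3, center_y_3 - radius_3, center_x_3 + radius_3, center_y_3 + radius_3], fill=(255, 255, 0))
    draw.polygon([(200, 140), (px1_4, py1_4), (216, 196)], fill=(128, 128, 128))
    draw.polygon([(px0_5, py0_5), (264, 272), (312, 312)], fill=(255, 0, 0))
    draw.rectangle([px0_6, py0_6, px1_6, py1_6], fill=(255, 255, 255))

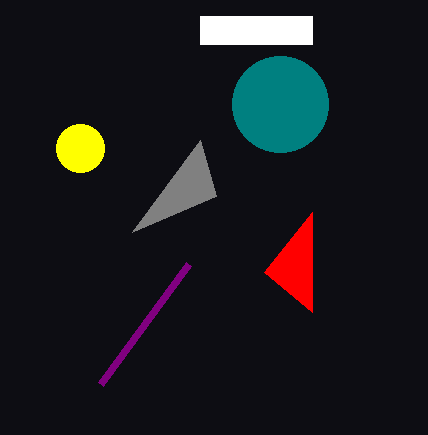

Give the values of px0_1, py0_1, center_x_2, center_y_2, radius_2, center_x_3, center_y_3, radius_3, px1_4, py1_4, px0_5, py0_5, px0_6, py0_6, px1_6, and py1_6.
px0_1 = 188
py0_1 = 264
center_x_2 = 280
center_y_2 = 104
radius_2 = 48
center_x_3 = 80
center_y_3 = 148
radius_3 = 24
px1_4 = 132
py1_4 = 232
px0_5 = 312
py0_5 = 212
px0_6 = 200
py0_6 = 16
px1_6 = 312
py1_6 = 44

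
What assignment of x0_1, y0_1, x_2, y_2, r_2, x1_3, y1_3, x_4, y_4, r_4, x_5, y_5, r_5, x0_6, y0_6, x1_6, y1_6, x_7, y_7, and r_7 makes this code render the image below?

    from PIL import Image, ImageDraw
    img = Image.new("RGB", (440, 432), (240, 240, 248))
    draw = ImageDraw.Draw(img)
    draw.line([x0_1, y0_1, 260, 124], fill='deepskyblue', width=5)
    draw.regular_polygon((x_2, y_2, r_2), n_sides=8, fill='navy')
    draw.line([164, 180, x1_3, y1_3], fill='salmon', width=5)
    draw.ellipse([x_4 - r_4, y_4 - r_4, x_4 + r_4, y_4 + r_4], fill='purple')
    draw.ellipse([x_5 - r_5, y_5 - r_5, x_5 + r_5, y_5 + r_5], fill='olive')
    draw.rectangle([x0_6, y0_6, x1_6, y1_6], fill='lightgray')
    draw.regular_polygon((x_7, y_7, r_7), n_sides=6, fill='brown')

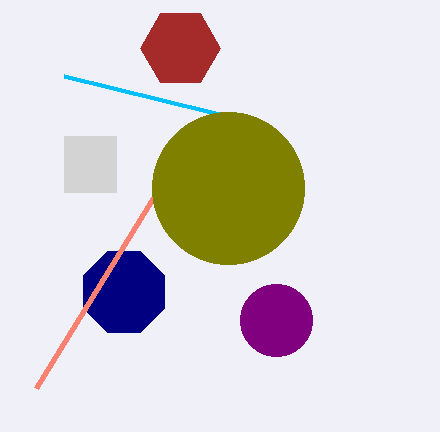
x0_1 = 64, y0_1 = 76, x_2 = 124, y_2 = 292, r_2 = 44, x1_3 = 36, y1_3 = 388, x_4 = 276, y_4 = 320, r_4 = 36, x_5 = 228, y_5 = 188, r_5 = 76, x0_6 = 64, y0_6 = 136, x1_6 = 116, y1_6 = 192, x_7 = 180, y_7 = 48, r_7 = 40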